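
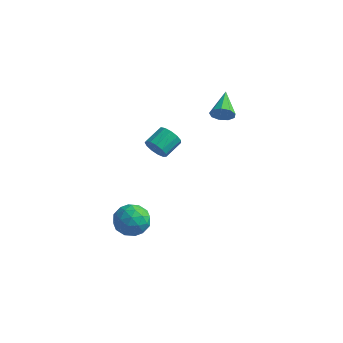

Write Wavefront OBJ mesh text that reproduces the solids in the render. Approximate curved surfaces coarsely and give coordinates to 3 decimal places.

v -0.136 -0.015 3.529
v 0.311 -0.046 4.041
v -0.744 1.435 4.151
v 0.496 0.185 3.682
v 0.385 0.323 3.252
v 0.03 0.303 2.951
v -0.402 0.134 2.922
v -0.71 -0.104 3.176
v -0.75 -0.3 3.596
v -0.502 -0.363 3.984
v -0.083 -0.263 4.16
v -1.739 -3.96 2.874
v -1.5 -4.268 3.455
v -1.261 -3.227 3.908
v -1.501 -2.92 3.326
v -1.191 -4.234 3.212
v -0.952 -3.193 3.665
v -1.056 -4.112 2.862
v -0.817 -3.071 3.315
v -1.138 -3.943 2.516
v -0.899 -2.902 2.968
v -1.411 -3.779 2.283
v -1.172 -2.738 2.736
v -1.788 -3.672 2.237
v -1.549 -2.632 2.69
v -2.15 -3.658 2.394
v -1.911 -2.617 2.847
v -2.381 -3.739 2.703
v -2.142 -2.698 3.156
v -2.409 -3.891 3.066
v -2.17 -2.85 3.519
v -2.224 -4.065 3.368
v -1.985 -3.024 3.821
v -1.885 -4.205 3.513
v -1.646 -3.164 3.966
v -2.652 -3.341 -4.065
v -2.304 -3.921 -3.261
v -4.256 -3.739 -3.659
v -3.908 -4.319 -2.855
v -3.815 -3.272 -2.826
v -2.824 -3.026 -3.077
v -3.736 -4.634 -3.843
v -2.745 -4.388 -4.094
v -2.974 -4.721 -3.124
v -3.023 -3.879 -2.495
v -3.537 -3.781 -4.425
v -3.586 -2.939 -3.796
v -2.338 -3.596 -3.699
v -4.222 -4.064 -3.221
v -4.168 -3.448 -3.204
v -3.964 -3.79 -2.731
v -2.643 -3.07 -3.591
v -2.439 -3.411 -3.118
v -3.327 -3.03 -2.862
v -4.121 -4.249 -3.802
v -3.917 -4.59 -3.329
v -2.596 -3.87 -4.189
v -2.392 -4.212 -3.716
v -3.233 -4.63 -4.058
v -2.526 -4.407 -3.145
v -3.469 -4.641 -2.907
v -3.368 -4.826 -3.488
v -2.785 -4.681 -3.635
v -2.555 -3.913 -2.776
v -3.498 -4.147 -2.537
v -3.444 -3.531 -2.52
v -2.861 -3.387 -2.667
v -2.949 -4.382 -2.695
v -3.062 -3.513 -4.383
v -4.005 -3.747 -4.144
v -3.699 -4.273 -4.253
v -3.116 -4.129 -4.4
v -3.091 -3.019 -4.013
v -4.034 -3.253 -3.775
v -3.775 -2.979 -3.285
v -3.192 -2.834 -3.432
v -3.611 -3.278 -4.225
f 2 1 4
f 2 4 3
f 4 1 5
f 4 5 3
f 5 1 6
f 5 6 3
f 6 1 7
f 6 7 3
f 7 1 8
f 7 8 3
f 8 1 9
f 8 9 3
f 9 1 10
f 9 10 3
f 10 1 11
f 10 11 3
f 11 1 2
f 11 2 3
f 13 12 16
f 13 16 14
f 14 16 17
f 14 17 15
f 16 12 18
f 16 18 17
f 17 18 19
f 17 19 15
f 18 12 20
f 18 20 19
f 19 20 21
f 19 21 15
f 20 12 22
f 20 22 21
f 21 22 23
f 21 23 15
f 22 12 24
f 22 24 23
f 23 24 25
f 23 25 15
f 24 12 26
f 24 26 25
f 25 26 27
f 25 27 15
f 26 12 28
f 26 28 27
f 27 28 29
f 27 29 15
f 28 12 30
f 28 30 29
f 29 30 31
f 29 31 15
f 30 12 32
f 30 32 31
f 31 32 33
f 31 33 15
f 32 12 34
f 32 34 33
f 33 34 35
f 33 35 15
f 34 12 13
f 34 13 35
f 35 13 14
f 35 14 15
f 36 73 52
f 73 47 76
f 52 76 41
f 73 76 52
f 36 52 48
f 52 41 53
f 48 53 37
f 52 53 48
f 36 48 57
f 48 37 58
f 57 58 43
f 48 58 57
f 36 57 69
f 57 43 72
f 69 72 46
f 57 72 69
f 36 69 73
f 69 46 77
f 73 77 47
f 69 77 73
f 37 53 64
f 53 41 67
f 64 67 45
f 53 67 64
f 41 76 54
f 76 47 75
f 54 75 40
f 76 75 54
f 47 77 74
f 77 46 70
f 74 70 38
f 77 70 74
f 46 72 71
f 72 43 59
f 71 59 42
f 72 59 71
f 43 58 63
f 58 37 60
f 63 60 44
f 58 60 63
f 39 65 51
f 65 45 66
f 51 66 40
f 65 66 51
f 39 51 49
f 51 40 50
f 49 50 38
f 51 50 49
f 39 49 56
f 49 38 55
f 56 55 42
f 49 55 56
f 39 56 61
f 56 42 62
f 61 62 44
f 56 62 61
f 39 61 65
f 61 44 68
f 65 68 45
f 61 68 65
f 40 66 54
f 66 45 67
f 54 67 41
f 66 67 54
f 38 50 74
f 50 40 75
f 74 75 47
f 50 75 74
f 42 55 71
f 55 38 70
f 71 70 46
f 55 70 71
f 44 62 63
f 62 42 59
f 63 59 43
f 62 59 63
f 45 68 64
f 68 44 60
f 64 60 37
f 68 60 64



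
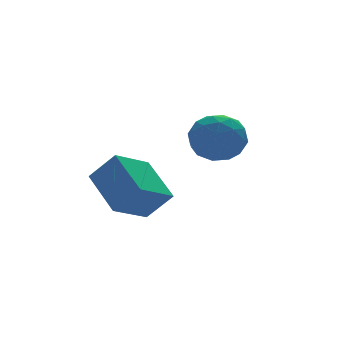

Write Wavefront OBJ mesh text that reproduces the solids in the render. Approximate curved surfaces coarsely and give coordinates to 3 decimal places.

v -1.909 -3.148 0.34
v -1.337 -3.61 1.172
v -1.976 -1.77 1.152
v -1.404 -2.233 1.983
v -0.736 -2.747 -0.243
v -0.164 -3.21 0.588
v -0.803 -1.37 0.568
v -0.231 -1.832 1.4
v 0.943 -2.102 2.44
v 1.633 -1.693 2.809
v 1.807 -2.667 1.451
v 2.497 -2.258 1.82
v 2.098 -2.921 2.246
v 1.564 -2.572 2.856
v 1.876 -1.788 1.404
v 1.342 -1.439 2.014
v 2.209 -1.498 2.168
v 2.347 -2.199 2.689
v 1.093 -2.161 1.571
v 1.231 -2.862 2.092
v 1.212 -1.848 2.711
v 2.228 -2.512 1.549
v 1.994 -2.902 1.799
v 2.399 -2.661 2.016
v 1.172 -2.365 2.739
v 1.577 -2.124 2.956
v 1.851 -2.846 2.625
v 1.863 -2.236 1.304
v 2.268 -1.995 1.521
v 1.041 -1.699 2.244
v 1.446 -1.458 2.461
v 1.589 -1.514 1.635
v 1.956 -1.493 2.551
v 2.464 -1.825 1.971
v 2.099 -1.549 1.725
v 1.785 -1.344 2.084
v 2.037 -1.904 2.857
v 2.545 -2.236 2.276
v 2.311 -2.626 2.526
v 1.997 -2.421 2.885
v 2.376 -1.79 2.481
v 0.895 -2.124 1.984
v 1.403 -2.456 1.403
v 1.443 -1.939 1.375
v 1.129 -1.734 1.734
v 0.976 -2.535 2.289
v 1.484 -2.867 1.709
v 1.655 -3.016 2.176
v 1.341 -2.811 2.535
v 1.064 -2.57 1.779
f 2 4 1
f 5 2 1
f 1 4 3
f 3 5 1
f 2 8 4
f 6 2 5
f 6 8 2
f 4 8 3
f 7 5 3
f 3 8 7
f 7 6 5
f 8 6 7
f 9 46 25
f 46 20 49
f 25 49 14
f 46 49 25
f 9 25 21
f 25 14 26
f 21 26 10
f 25 26 21
f 9 21 30
f 21 10 31
f 30 31 16
f 21 31 30
f 9 30 42
f 30 16 45
f 42 45 19
f 30 45 42
f 9 42 46
f 42 19 50
f 46 50 20
f 42 50 46
f 10 26 37
f 26 14 40
f 37 40 18
f 26 40 37
f 14 49 27
f 49 20 48
f 27 48 13
f 49 48 27
f 20 50 47
f 50 19 43
f 47 43 11
f 50 43 47
f 19 45 44
f 45 16 32
f 44 32 15
f 45 32 44
f 16 31 36
f 31 10 33
f 36 33 17
f 31 33 36
f 12 38 24
f 38 18 39
f 24 39 13
f 38 39 24
f 12 24 22
f 24 13 23
f 22 23 11
f 24 23 22
f 12 22 29
f 22 11 28
f 29 28 15
f 22 28 29
f 12 29 34
f 29 15 35
f 34 35 17
f 29 35 34
f 12 34 38
f 34 17 41
f 38 41 18
f 34 41 38
f 13 39 27
f 39 18 40
f 27 40 14
f 39 40 27
f 11 23 47
f 23 13 48
f 47 48 20
f 23 48 47
f 15 28 44
f 28 11 43
f 44 43 19
f 28 43 44
f 17 35 36
f 35 15 32
f 36 32 16
f 35 32 36
f 18 41 37
f 41 17 33
f 37 33 10
f 41 33 37



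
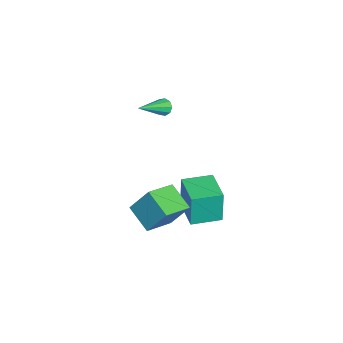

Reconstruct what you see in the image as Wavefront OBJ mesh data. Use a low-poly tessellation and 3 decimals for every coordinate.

v -0.625 1.408 2.627
v -0.45 1.193 2.175
v 0.665 0.092 3.753
v -0.242 1.475 2.266
v -0.213 1.726 2.527
v -0.377 1.828 2.833
v -0.657 1.734 3.043
v -0.922 1.487 3.058
v -1.048 1.203 2.871
v -0.976 1.015 2.57
v -0.74 1.011 2.295
v 2.242 -0.455 -2.836
v 2.486 0.502 -1.343
v 1.063 0.791 -3.443
v 1.306 1.748 -1.95
v 3.494 0.372 -3.57
v 3.737 1.329 -2.077
v 2.314 1.618 -4.177
v 2.558 2.575 -2.684
v 0.319 2.212 -4.604
v 0.195 2.261 -2.639
v -0.046 3.861 -4.669
v -0.17 3.91 -2.703
v 2.19 2.63 -4.497
v 2.066 2.679 -2.531
v 1.825 4.279 -4.561
v 1.701 4.328 -2.596
f 2 1 4
f 2 4 3
f 4 1 5
f 4 5 3
f 5 1 6
f 5 6 3
f 6 1 7
f 6 7 3
f 7 1 8
f 7 8 3
f 8 1 9
f 8 9 3
f 9 1 10
f 9 10 3
f 10 1 11
f 10 11 3
f 11 1 2
f 11 2 3
f 13 15 12
f 16 13 12
f 12 15 14
f 14 16 12
f 13 19 15
f 17 13 16
f 17 19 13
f 15 19 14
f 18 16 14
f 14 19 18
f 18 17 16
f 19 17 18
f 21 23 20
f 24 21 20
f 20 23 22
f 22 24 20
f 21 27 23
f 25 21 24
f 25 27 21
f 23 27 22
f 26 24 22
f 22 27 26
f 26 25 24
f 27 25 26



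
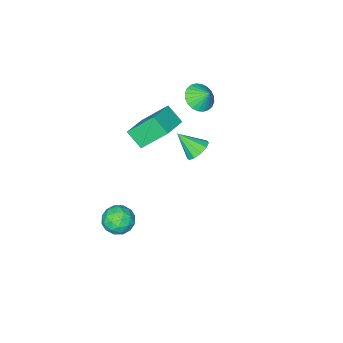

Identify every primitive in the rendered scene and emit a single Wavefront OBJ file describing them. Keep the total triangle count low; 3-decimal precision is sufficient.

v 0.107 1.593 3.41
v 0.79 1.718 3.155
v 0.653 0.647 4.41
v 0.706 2.02 3.488
v 0.393 2.16 3.79
v -0.03 2.082 3.948
v -0.4 1.818 3.9
v -0.576 1.468 3.665
v -0.492 1.165 3.333
v -0.179 1.026 3.03
v 0.243 1.103 2.873
v 0.614 1.367 2.92
v -2.928 -1.826 3.306
v -2.098 -1.988 3.584
v -3.052 -1.174 4.054
v -2.046 -1.725 3.363
v -2.128 -1.477 3.133
v -2.332 -1.283 2.93
v -2.627 -1.171 2.784
v -2.967 -1.16 2.718
v -3.302 -1.249 2.741
v -3.58 -1.427 2.85
v -3.759 -1.665 3.029
v -3.811 -1.928 3.25
v -3.729 -2.175 3.479
v -3.525 -2.369 3.682
v -3.23 -2.481 3.828
v -2.89 -2.493 3.894
v -2.555 -2.403 3.871
v -2.277 -2.226 3.762
v 0.356 -2.529 2.905
v -0.579 -1.535 4.298
v 0.198 -1.613 2.146
v -0.737 -0.62 3.539
v 1.857 -1.84 3.421
v 0.922 -0.847 4.814
v 1.699 -0.925 2.662
v 0.764 0.069 4.055
v 2.608 -0.441 -2.778
v 3.517 -0.556 -2.585
v 2.503 -1.904 -3.155
v 3.412 -2.019 -2.962
v 2.803 -1.854 -2.27
v 2.868 -0.95 -2.037
v 3.152 -1.51 -3.703
v 3.217 -0.606 -3.47
v 3.853 -1.217 -3.156
v 3.637 -1.429 -2.271
v 2.383 -1.031 -3.469
v 2.167 -1.243 -2.584
v 3.072 -0.37 -2.649
v 2.948 -2.09 -3.091
v 2.591 -1.993 -2.685
v 3.125 -2.06 -2.571
v 2.691 -0.602 -2.327
v 3.225 -0.669 -2.213
v 2.805 -1.432 -2.028
v 2.795 -1.791 -3.527
v 3.329 -1.858 -3.413
v 2.895 -0.4 -3.169
v 3.429 -0.467 -3.055
v 3.215 -1.028 -3.712
v 3.803 -0.826 -2.871
v 3.741 -1.686 -3.092
v 3.589 -1.387 -3.528
v 3.627 -0.856 -3.391
v 3.677 -0.951 -2.35
v 3.615 -1.811 -2.572
v 3.257 -1.714 -2.165
v 3.295 -1.183 -2.028
v 3.874 -1.339 -2.686
v 2.405 -0.649 -3.168
v 2.343 -1.509 -3.39
v 2.725 -1.277 -3.712
v 2.763 -0.746 -3.575
v 2.279 -0.774 -2.648
v 2.217 -1.634 -2.869
v 2.393 -1.604 -2.349
v 2.431 -1.073 -2.212
v 2.146 -1.121 -3.054
f 2 1 4
f 2 4 3
f 4 1 5
f 4 5 3
f 5 1 6
f 5 6 3
f 6 1 7
f 6 7 3
f 7 1 8
f 7 8 3
f 8 1 9
f 8 9 3
f 9 1 10
f 9 10 3
f 10 1 11
f 10 11 3
f 11 1 12
f 11 12 3
f 12 1 2
f 12 2 3
f 14 13 16
f 14 16 15
f 16 13 17
f 16 17 15
f 17 13 18
f 17 18 15
f 18 13 19
f 18 19 15
f 19 13 20
f 19 20 15
f 20 13 21
f 20 21 15
f 21 13 22
f 21 22 15
f 22 13 23
f 22 23 15
f 23 13 24
f 23 24 15
f 24 13 25
f 24 25 15
f 25 13 26
f 25 26 15
f 26 13 27
f 26 27 15
f 27 13 28
f 27 28 15
f 28 13 29
f 28 29 15
f 29 13 30
f 29 30 15
f 30 13 14
f 30 14 15
f 32 34 31
f 35 32 31
f 31 34 33
f 33 35 31
f 32 38 34
f 36 32 35
f 36 38 32
f 34 38 33
f 37 35 33
f 33 38 37
f 37 36 35
f 38 36 37
f 39 76 55
f 76 50 79
f 55 79 44
f 76 79 55
f 39 55 51
f 55 44 56
f 51 56 40
f 55 56 51
f 39 51 60
f 51 40 61
f 60 61 46
f 51 61 60
f 39 60 72
f 60 46 75
f 72 75 49
f 60 75 72
f 39 72 76
f 72 49 80
f 76 80 50
f 72 80 76
f 40 56 67
f 56 44 70
f 67 70 48
f 56 70 67
f 44 79 57
f 79 50 78
f 57 78 43
f 79 78 57
f 50 80 77
f 80 49 73
f 77 73 41
f 80 73 77
f 49 75 74
f 75 46 62
f 74 62 45
f 75 62 74
f 46 61 66
f 61 40 63
f 66 63 47
f 61 63 66
f 42 68 54
f 68 48 69
f 54 69 43
f 68 69 54
f 42 54 52
f 54 43 53
f 52 53 41
f 54 53 52
f 42 52 59
f 52 41 58
f 59 58 45
f 52 58 59
f 42 59 64
f 59 45 65
f 64 65 47
f 59 65 64
f 42 64 68
f 64 47 71
f 68 71 48
f 64 71 68
f 43 69 57
f 69 48 70
f 57 70 44
f 69 70 57
f 41 53 77
f 53 43 78
f 77 78 50
f 53 78 77
f 45 58 74
f 58 41 73
f 74 73 49
f 58 73 74
f 47 65 66
f 65 45 62
f 66 62 46
f 65 62 66
f 48 71 67
f 71 47 63
f 67 63 40
f 71 63 67



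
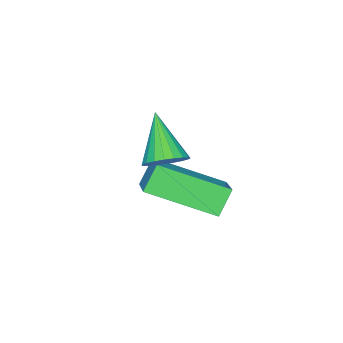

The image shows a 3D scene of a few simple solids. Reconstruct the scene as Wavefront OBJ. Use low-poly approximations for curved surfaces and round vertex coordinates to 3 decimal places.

v -0.392 4.008 1.34
v 0.157 3.817 1.556
v -1.108 3.152 2.4
v 0.114 4.028 1.698
v -0.016 4.236 1.778
v -0.211 4.404 1.782
v -0.437 4.504 1.71
v -0.656 4.518 1.573
v -0.829 4.445 1.397
v -0.926 4.295 1.211
v -0.931 4.096 1.047
v -0.842 3.882 0.933
v -0.676 3.69 0.89
v -0.461 3.553 0.925
v -0.233 3.494 1.032
v -0.033 3.525 1.191
v 0.105 3.639 1.377
v -1.993 2.399 -0.358
v -1.228 3.107 0.214
v -2.954 4.101 -1.179
v -2.188 4.809 -0.606
v -1.432 2.371 -1.074
v -0.666 3.079 -0.501
v -2.392 4.073 -1.894
v -1.627 4.781 -1.322
f 2 1 4
f 2 4 3
f 4 1 5
f 4 5 3
f 5 1 6
f 5 6 3
f 6 1 7
f 6 7 3
f 7 1 8
f 7 8 3
f 8 1 9
f 8 9 3
f 9 1 10
f 9 10 3
f 10 1 11
f 10 11 3
f 11 1 12
f 11 12 3
f 12 1 13
f 12 13 3
f 13 1 14
f 13 14 3
f 14 1 15
f 14 15 3
f 15 1 16
f 15 16 3
f 16 1 17
f 16 17 3
f 17 1 2
f 17 2 3
f 19 21 18
f 22 19 18
f 18 21 20
f 20 22 18
f 19 25 21
f 23 19 22
f 23 25 19
f 21 25 20
f 24 22 20
f 20 25 24
f 24 23 22
f 25 23 24



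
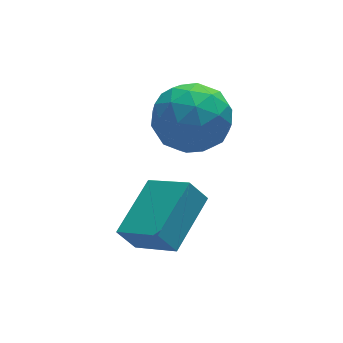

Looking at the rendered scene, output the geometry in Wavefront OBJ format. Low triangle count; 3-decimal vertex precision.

v -0.907 0.785 -1.871
v 0.148 1.331 -1.886
v -0.188 -0.571 -0.714
v 0.867 -0.025 -0.729
v -0.055 0.479 -0.175
v -0.5 1.317 -0.89
v 0.46 -0.557 -1.71
v 0.015 0.281 -2.425
v 0.992 0.502 -1.787
v 0.674 1.143 -0.838
v -0.714 -0.383 -1.762
v -1.032 0.258 -0.813
v -0.443 1.177 -1.98
v 0.403 -0.417 -0.62
v -0.139 -0.121 -0.294
v 0.481 0.2 -0.303
v -0.823 1.169 -1.395
v -0.203 1.49 -1.404
v -0.323 0.989 -0.398
v 0.163 -0.73 -1.196
v 0.783 -0.409 -1.205
v -0.521 0.56 -2.297
v 0.099 0.881 -2.306
v 0.283 -0.229 -2.202
v 0.674 1.011 -1.931
v 1.097 0.214 -1.251
v 0.857 -0.099 -1.827
v 0.596 0.393 -2.247
v 0.487 1.387 -1.373
v 0.91 0.59 -0.693
v 0.368 0.887 -0.367
v 0.106 1.379 -0.788
v 0.983 0.9 -1.315
v -0.95 0.17 -1.907
v -0.527 -0.627 -1.227
v -0.146 -0.619 -1.812
v -0.408 -0.127 -2.233
v -1.137 0.546 -1.349
v -0.714 -0.251 -0.669
v -0.636 0.367 -0.353
v -0.897 0.859 -0.773
v -1.023 -0.14 -1.285
v -2.381 -2.732 -2.458
v -0.974 -1.578 -1.912
v -3.047 -1.554 -3.232
v -1.64 -0.399 -2.686
v -1.94 -2.941 -3.154
v -0.533 -1.786 -2.608
v -2.606 -1.762 -3.928
v -1.199 -0.608 -3.382
f 1 38 17
f 38 12 41
f 17 41 6
f 38 41 17
f 1 17 13
f 17 6 18
f 13 18 2
f 17 18 13
f 1 13 22
f 13 2 23
f 22 23 8
f 13 23 22
f 1 22 34
f 22 8 37
f 34 37 11
f 22 37 34
f 1 34 38
f 34 11 42
f 38 42 12
f 34 42 38
f 2 18 29
f 18 6 32
f 29 32 10
f 18 32 29
f 6 41 19
f 41 12 40
f 19 40 5
f 41 40 19
f 12 42 39
f 42 11 35
f 39 35 3
f 42 35 39
f 11 37 36
f 37 8 24
f 36 24 7
f 37 24 36
f 8 23 28
f 23 2 25
f 28 25 9
f 23 25 28
f 4 30 16
f 30 10 31
f 16 31 5
f 30 31 16
f 4 16 14
f 16 5 15
f 14 15 3
f 16 15 14
f 4 14 21
f 14 3 20
f 21 20 7
f 14 20 21
f 4 21 26
f 21 7 27
f 26 27 9
f 21 27 26
f 4 26 30
f 26 9 33
f 30 33 10
f 26 33 30
f 5 31 19
f 31 10 32
f 19 32 6
f 31 32 19
f 3 15 39
f 15 5 40
f 39 40 12
f 15 40 39
f 7 20 36
f 20 3 35
f 36 35 11
f 20 35 36
f 9 27 28
f 27 7 24
f 28 24 8
f 27 24 28
f 10 33 29
f 33 9 25
f 29 25 2
f 33 25 29
f 44 46 43
f 47 44 43
f 43 46 45
f 45 47 43
f 44 50 46
f 48 44 47
f 48 50 44
f 46 50 45
f 49 47 45
f 45 50 49
f 49 48 47
f 50 48 49



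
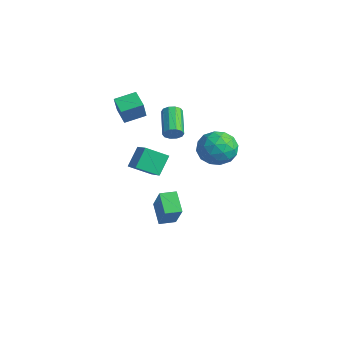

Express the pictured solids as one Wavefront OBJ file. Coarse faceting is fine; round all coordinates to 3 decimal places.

v -3.651 -2.748 2.657
v -4.678 -2.6 3.153
v -3.298 -1.494 3.012
v -4.325 -1.346 3.508
v -3.075 -3.294 4.012
v -4.102 -3.146 4.508
v -2.722 -2.04 4.367
v -3.749 -1.892 4.863
v -1.293 -3.988 0.724
v -1.684 -3.099 1.801
v -0.646 -2.855 0.024
v -1.037 -1.967 1.101
v 0.037 -4.293 1.459
v -0.354 -3.405 2.536
v 0.684 -3.161 0.759
v 0.293 -2.272 1.836
v 2.796 0.077 2.87
v 3.922 -0.277 3.178
v 2.058 -1.563 3.682
v 3.184 -1.917 3.99
v 2.673 -0.959 4.545
v 3.129 0.055 4.043
v 2.851 -1.895 2.817
v 3.307 -0.881 2.315
v 3.956 -1.496 3.145
v 3.846 -0.918 4.213
v 2.134 -0.922 2.647
v 2.024 -0.344 3.715
v 3.424 0.044 2.953
v 2.556 -1.884 3.907
v 2.256 -1.321 4.234
v 2.918 -1.529 4.414
v 2.958 0.239 3.462
v 3.62 0.031 3.642
v 2.885 -0.37 4.446
v 2.36 -1.871 3.218
v 3.022 -2.079 3.398
v 3.062 -0.311 2.446
v 3.724 -0.519 2.626
v 3.095 -1.47 2.414
v 4.105 -0.881 3.114
v 3.672 -1.845 3.591
v 3.476 -1.831 2.902
v 3.744 -1.235 2.607
v 4.041 -0.541 3.742
v 3.607 -1.505 4.219
v 3.307 -0.942 4.546
v 3.575 -0.346 4.251
v 4.061 -1.257 3.723
v 2.373 -0.335 2.641
v 1.939 -1.299 3.118
v 2.405 -1.494 2.609
v 2.673 -0.898 2.314
v 2.308 0.005 3.269
v 1.875 -0.959 3.746
v 2.236 -0.605 4.253
v 2.504 -0.009 3.958
v 1.919 -0.583 3.137
v -3.178 0.237 0.951
v -2.862 0.253 1.496
v -4.387 1.158 2.354
v -4.702 1.143 1.809
v -2.779 0.579 1.299
v -4.304 1.484 2.158
v -2.848 0.774 0.97
v -4.373 1.679 1.828
v -3.043 0.765 0.633
v -4.568 1.67 1.492
v -3.29 0.554 0.418
v -4.815 1.459 1.276
v -3.493 0.222 0.406
v -5.018 1.127 1.264
v -3.576 -0.104 0.602
v -5.101 0.801 1.461
v -3.507 -0.299 0.932
v -5.032 0.606 1.79
v -3.312 -0.29 1.268
v -4.837 0.615 2.127
v -3.065 -0.079 1.484
v -4.59 0.826 2.342
v -2.039 -1.861 -3.65
v -0.866 -2.187 -1.951
v -1.742 -0.896 -3.67
v -0.57 -1.222 -1.971
v -0.87 -2.238 -4.529
v 0.302 -2.564 -2.83
v -0.574 -1.273 -4.549
v 0.599 -1.599 -2.85
f 2 4 1
f 5 2 1
f 1 4 3
f 3 5 1
f 2 8 4
f 6 2 5
f 6 8 2
f 4 8 3
f 7 5 3
f 3 8 7
f 7 6 5
f 8 6 7
f 10 12 9
f 13 10 9
f 9 12 11
f 11 13 9
f 10 16 12
f 14 10 13
f 14 16 10
f 12 16 11
f 15 13 11
f 11 16 15
f 15 14 13
f 16 14 15
f 17 54 33
f 54 28 57
f 33 57 22
f 54 57 33
f 17 33 29
f 33 22 34
f 29 34 18
f 33 34 29
f 17 29 38
f 29 18 39
f 38 39 24
f 29 39 38
f 17 38 50
f 38 24 53
f 50 53 27
f 38 53 50
f 17 50 54
f 50 27 58
f 54 58 28
f 50 58 54
f 18 34 45
f 34 22 48
f 45 48 26
f 34 48 45
f 22 57 35
f 57 28 56
f 35 56 21
f 57 56 35
f 28 58 55
f 58 27 51
f 55 51 19
f 58 51 55
f 27 53 52
f 53 24 40
f 52 40 23
f 53 40 52
f 24 39 44
f 39 18 41
f 44 41 25
f 39 41 44
f 20 46 32
f 46 26 47
f 32 47 21
f 46 47 32
f 20 32 30
f 32 21 31
f 30 31 19
f 32 31 30
f 20 30 37
f 30 19 36
f 37 36 23
f 30 36 37
f 20 37 42
f 37 23 43
f 42 43 25
f 37 43 42
f 20 42 46
f 42 25 49
f 46 49 26
f 42 49 46
f 21 47 35
f 47 26 48
f 35 48 22
f 47 48 35
f 19 31 55
f 31 21 56
f 55 56 28
f 31 56 55
f 23 36 52
f 36 19 51
f 52 51 27
f 36 51 52
f 25 43 44
f 43 23 40
f 44 40 24
f 43 40 44
f 26 49 45
f 49 25 41
f 45 41 18
f 49 41 45
f 60 59 63
f 60 63 61
f 61 63 64
f 61 64 62
f 63 59 65
f 63 65 64
f 64 65 66
f 64 66 62
f 65 59 67
f 65 67 66
f 66 67 68
f 66 68 62
f 67 59 69
f 67 69 68
f 68 69 70
f 68 70 62
f 69 59 71
f 69 71 70
f 70 71 72
f 70 72 62
f 71 59 73
f 71 73 72
f 72 73 74
f 72 74 62
f 73 59 75
f 73 75 74
f 74 75 76
f 74 76 62
f 75 59 77
f 75 77 76
f 76 77 78
f 76 78 62
f 77 59 79
f 77 79 78
f 78 79 80
f 78 80 62
f 79 59 60
f 79 60 80
f 80 60 61
f 80 61 62
f 82 84 81
f 85 82 81
f 81 84 83
f 83 85 81
f 82 88 84
f 86 82 85
f 86 88 82
f 84 88 83
f 87 85 83
f 83 88 87
f 87 86 85
f 88 86 87



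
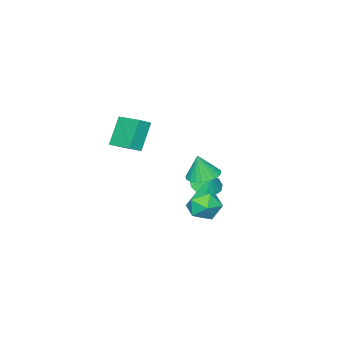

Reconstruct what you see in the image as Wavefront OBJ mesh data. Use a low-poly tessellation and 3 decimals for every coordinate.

v 1.645 -1.375 4.286
v 2.405 -1.535 4.7
v 1.844 0.529 4.656
v 2.604 0.369 5.07
v 2.696 -1.129 2.45
v 3.456 -1.289 2.864
v 2.895 0.775 2.82
v 3.655 0.615 3.234
v -3.077 1.667 -3.558
v -1.865 1.518 -3.408
v -3.255 -0.258 -4.032
v -2.043 -0.407 -3.882
v -2.761 -0.187 -2.907
v -2.651 1.003 -2.615
v -2.469 0.257 -4.825
v -2.359 1.447 -4.533
v -1.489 0.647 -4.192
v -1.67 0.372 -3.006
v -3.45 0.888 -4.434
v -3.631 0.613 -3.248
v -2.227 0.849 -0.894
v -1.188 1.127 -1.074
v -1.893 0.671 0.754
v -1.364 1.507 -0.997
v -1.671 1.786 -0.905
v -2.063 1.923 -0.811
v -2.479 1.896 -0.73
v -2.857 1.71 -0.673
v -3.139 1.393 -0.65
v -3.283 0.992 -0.665
v -3.265 0.57 -0.714
v -3.089 0.19 -0.79
v -2.782 -0.089 -0.882
v -2.391 -0.226 -0.976
v -1.974 -0.199 -1.057
v -1.596 -0.013 -1.114
v -1.314 0.305 -1.137
v -1.171 0.705 -1.123
v -3.752 -0.335 -2.671
v -2.768 -0.18 -2.967
v -3.568 0.255 -1.749
v -3.079 0.264 -3.189
v -3.604 0.518 -3.247
v -4.176 0.501 -3.122
v -4.613 0.219 -2.853
v -4.778 -0.239 -2.527
v -4.617 -0.728 -2.246
v -4.181 -1.092 -2.1
v -3.609 -1.215 -2.136
v -3.083 -1.059 -2.341
v -2.769 -0.674 -2.651
f 2 4 1
f 5 2 1
f 1 4 3
f 3 5 1
f 2 8 4
f 6 2 5
f 6 8 2
f 4 8 3
f 7 5 3
f 3 8 7
f 7 6 5
f 8 6 7
f 9 20 14
f 9 14 10
f 9 10 16
f 9 16 19
f 9 19 20
f 10 14 18
f 14 20 13
f 20 19 11
f 19 16 15
f 16 10 17
f 12 18 13
f 12 13 11
f 12 11 15
f 12 15 17
f 12 17 18
f 13 18 14
f 11 13 20
f 15 11 19
f 17 15 16
f 18 17 10
f 22 21 24
f 22 24 23
f 24 21 25
f 24 25 23
f 25 21 26
f 25 26 23
f 26 21 27
f 26 27 23
f 27 21 28
f 27 28 23
f 28 21 29
f 28 29 23
f 29 21 30
f 29 30 23
f 30 21 31
f 30 31 23
f 31 21 32
f 31 32 23
f 32 21 33
f 32 33 23
f 33 21 34
f 33 34 23
f 34 21 35
f 34 35 23
f 35 21 36
f 35 36 23
f 36 21 37
f 36 37 23
f 37 21 38
f 37 38 23
f 38 21 22
f 38 22 23
f 40 39 42
f 40 42 41
f 42 39 43
f 42 43 41
f 43 39 44
f 43 44 41
f 44 39 45
f 44 45 41
f 45 39 46
f 45 46 41
f 46 39 47
f 46 47 41
f 47 39 48
f 47 48 41
f 48 39 49
f 48 49 41
f 49 39 50
f 49 50 41
f 50 39 51
f 50 51 41
f 51 39 40
f 51 40 41



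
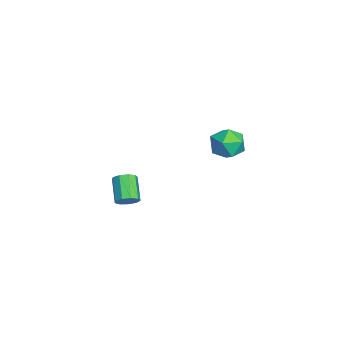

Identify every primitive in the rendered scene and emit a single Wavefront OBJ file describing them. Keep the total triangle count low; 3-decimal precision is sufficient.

v 0.344 2.009 2.785
v 0.657 2.484 3.67
v 1.623 0.896 2.93
v 1.936 1.371 3.815
v 1.034 0.83 3.799
v 0.244 1.517 3.709
v 2.036 1.863 2.891
v 1.246 2.55 2.801
v 1.702 2.393 3.735
v 1.083 1.755 4.296
v 1.197 1.625 2.304
v 0.578 0.987 2.865
v -3.307 -3.254 -3.886
v -2.885 -3.546 -3.409
v -4.152 -3.658 -2.358
v -4.573 -3.366 -2.834
v -2.885 -3.07 -3.358
v -4.151 -3.181 -2.307
v -3.082 -2.68 -3.554
v -4.348 -2.791 -2.503
v -3.384 -2.559 -3.905
v -4.651 -2.67 -2.854
v -3.65 -2.763 -4.247
v -4.917 -2.874 -3.196
v -3.755 -3.197 -4.42
v -5.022 -3.308 -3.368
v -3.651 -3.658 -4.343
v -4.917 -3.769 -3.291
v -3.385 -3.93 -4.052
v -4.652 -4.041 -3
v -3.083 -3.886 -3.683
v -4.35 -3.997 -2.631
f 1 12 6
f 1 6 2
f 1 2 8
f 1 8 11
f 1 11 12
f 2 6 10
f 6 12 5
f 12 11 3
f 11 8 7
f 8 2 9
f 4 10 5
f 4 5 3
f 4 3 7
f 4 7 9
f 4 9 10
f 5 10 6
f 3 5 12
f 7 3 11
f 9 7 8
f 10 9 2
f 14 13 17
f 14 17 15
f 15 17 18
f 15 18 16
f 17 13 19
f 17 19 18
f 18 19 20
f 18 20 16
f 19 13 21
f 19 21 20
f 20 21 22
f 20 22 16
f 21 13 23
f 21 23 22
f 22 23 24
f 22 24 16
f 23 13 25
f 23 25 24
f 24 25 26
f 24 26 16
f 25 13 27
f 25 27 26
f 26 27 28
f 26 28 16
f 27 13 29
f 27 29 28
f 28 29 30
f 28 30 16
f 29 13 31
f 29 31 30
f 30 31 32
f 30 32 16
f 31 13 14
f 31 14 32
f 32 14 15
f 32 15 16



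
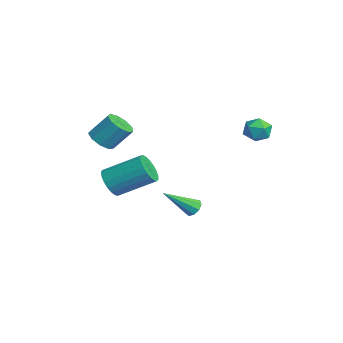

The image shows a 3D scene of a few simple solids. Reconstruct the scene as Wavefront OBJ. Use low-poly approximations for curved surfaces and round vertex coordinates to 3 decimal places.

v -3.95 -3.545 1.417
v -3.214 -3.771 1.44
v -2.974 -2.881 2.545
v -3.71 -2.655 2.523
v -3.266 -3.358 1.118
v -3.026 -2.467 2.223
v -3.638 -3.032 0.936
v -3.398 -2.141 2.041
v -4.156 -2.947 0.979
v -3.916 -2.056 2.085
v -4.577 -3.141 1.228
v -4.337 -2.25 2.333
v -4.705 -3.525 1.565
v -4.465 -2.634 2.67
v -4.48 -3.918 1.833
v -4.24 -3.028 2.938
v -4.007 -4.137 1.907
v -3.767 -3.246 3.012
v -3.507 -4.079 1.751
v -3.267 -3.188 2.857
v 0.45 2.828 3.811
v 1.11 3.151 3.786
v 0.91 1.849 3.314
v 1.57 2.172 3.289
v 1.278 1.982 3.937
v 0.994 2.588 4.244
v 1.026 2.412 2.856
v 0.742 3.018 3.163
v 1.466 2.894 3.195
v 1.623 2.629 3.863
v 0.397 2.371 3.237
v 0.554 2.106 3.905
v -2.731 0.604 -3.056
v -2.232 0.497 -3.235
v -2.609 -0.924 -1.804
v -2.217 0.732 -2.95
v -2.442 0.907 -2.715
v -2.802 0.94 -2.64
v -3.129 0.816 -2.759
v -3.269 0.593 -3.018
v -3.158 0.375 -3.295
v -2.846 0.264 -3.46
v -2.481 0.313 -3.436
v -0.836 -3.825 0.119
v -0.238 -4.25 0.486
v 0.335 -2.579 1.487
v -0.264 -2.155 1.121
v -0.082 -4.135 0.205
v 0.491 -2.464 1.206
v -0.056 -3.967 -0.09
v 0.516 -2.296 0.911
v -0.166 -3.774 -0.35
v 0.407 -2.103 0.652
v -0.391 -3.59 -0.528
v 0.182 -1.92 0.473
v -0.693 -3.447 -0.594
v -0.121 -1.776 0.407
v -1.02 -3.369 -0.537
v -0.448 -1.699 0.464
v -1.315 -3.37 -0.366
v -0.743 -1.7 0.635
v -1.528 -3.45 -0.112
v -0.955 -1.779 0.89
v -1.621 -3.595 0.183
v -1.048 -1.924 1.184
v -1.578 -3.779 0.466
v -1.005 -2.109 1.468
v -1.407 -3.972 0.69
v -0.834 -2.301 1.691
v -1.137 -4.139 0.815
v -0.565 -2.468 1.816
v -0.815 -4.252 0.819
v -0.243 -2.581 1.821
v -0.497 -4.291 0.703
v 0.075 -2.621 1.704
f 2 1 5
f 2 5 3
f 3 5 6
f 3 6 4
f 5 1 7
f 5 7 6
f 6 7 8
f 6 8 4
f 7 1 9
f 7 9 8
f 8 9 10
f 8 10 4
f 9 1 11
f 9 11 10
f 10 11 12
f 10 12 4
f 11 1 13
f 11 13 12
f 12 13 14
f 12 14 4
f 13 1 15
f 13 15 14
f 14 15 16
f 14 16 4
f 15 1 17
f 15 17 16
f 16 17 18
f 16 18 4
f 17 1 19
f 17 19 18
f 18 19 20
f 18 20 4
f 19 1 2
f 19 2 20
f 20 2 3
f 20 3 4
f 21 32 26
f 21 26 22
f 21 22 28
f 21 28 31
f 21 31 32
f 22 26 30
f 26 32 25
f 32 31 23
f 31 28 27
f 28 22 29
f 24 30 25
f 24 25 23
f 24 23 27
f 24 27 29
f 24 29 30
f 25 30 26
f 23 25 32
f 27 23 31
f 29 27 28
f 30 29 22
f 34 33 36
f 34 36 35
f 36 33 37
f 36 37 35
f 37 33 38
f 37 38 35
f 38 33 39
f 38 39 35
f 39 33 40
f 39 40 35
f 40 33 41
f 40 41 35
f 41 33 42
f 41 42 35
f 42 33 43
f 42 43 35
f 43 33 34
f 43 34 35
f 45 44 48
f 45 48 46
f 46 48 49
f 46 49 47
f 48 44 50
f 48 50 49
f 49 50 51
f 49 51 47
f 50 44 52
f 50 52 51
f 51 52 53
f 51 53 47
f 52 44 54
f 52 54 53
f 53 54 55
f 53 55 47
f 54 44 56
f 54 56 55
f 55 56 57
f 55 57 47
f 56 44 58
f 56 58 57
f 57 58 59
f 57 59 47
f 58 44 60
f 58 60 59
f 59 60 61
f 59 61 47
f 60 44 62
f 60 62 61
f 61 62 63
f 61 63 47
f 62 44 64
f 62 64 63
f 63 64 65
f 63 65 47
f 64 44 66
f 64 66 65
f 65 66 67
f 65 67 47
f 66 44 68
f 66 68 67
f 67 68 69
f 67 69 47
f 68 44 70
f 68 70 69
f 69 70 71
f 69 71 47
f 70 44 72
f 70 72 71
f 71 72 73
f 71 73 47
f 72 44 74
f 72 74 73
f 73 74 75
f 73 75 47
f 74 44 45
f 74 45 75
f 75 45 46
f 75 46 47



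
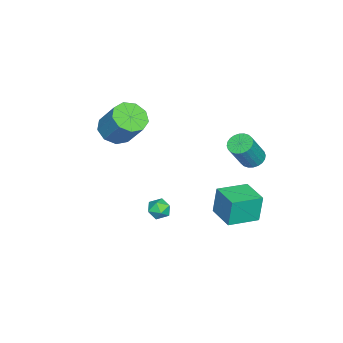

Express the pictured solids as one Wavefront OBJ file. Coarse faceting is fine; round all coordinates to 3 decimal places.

v -0.289 -2.834 3.021
v 0.366 -3.521 3.263
v 0.865 -2.533 4.72
v 0.209 -1.846 4.479
v 0.649 -3.067 2.858
v 1.147 -2.079 4.316
v 0.492 -2.504 2.53
v 0.991 -1.516 3.988
v -0.03 -2.095 2.432
v 0.468 -1.107 3.89
v -0.673 -2.032 2.609
v -0.175 -1.044 4.067
v -1.137 -2.344 2.979
v -0.639 -1.356 4.437
v -1.204 -2.885 3.369
v -0.706 -1.898 4.827
v -0.843 -3.403 3.596
v -0.344 -2.415 5.054
v -0.223 -3.654 3.554
v 0.276 -2.666 5.012
v -3.076 3.39 0.469
v -2.483 3.352 0.117
v -1.571 2.952 1.7
v -2.164 2.99 2.051
v -2.487 3.612 0.186
v -1.575 3.213 1.768
v -2.581 3.839 0.297
v -1.669 3.439 1.879
v -2.75 3.997 0.434
v -1.838 3.598 2.017
v -2.969 4.063 0.577
v -2.057 3.663 2.159
v -3.204 4.026 0.703
v -2.292 3.627 2.286
v -3.419 3.892 0.793
v -2.507 3.493 2.376
v -3.583 3.682 0.834
v -2.67 3.283 2.417
v -3.669 3.428 0.82
v -2.757 3.028 2.403
v -3.665 3.167 0.752
v -2.753 2.768 2.334
v -3.571 2.941 0.641
v -2.659 2.541 2.223
v -3.402 2.782 0.503
v -2.49 2.383 2.086
v -3.183 2.717 0.361
v -2.271 2.317 1.943
v -2.948 2.753 0.234
v -2.036 2.354 1.817
v -2.733 2.887 0.144
v -1.821 2.488 1.727
v -2.57 3.097 0.103
v -1.657 2.698 1.686
v -0.886 2.038 -2.356
v -1.049 2.172 -0.77
v -2.134 3.243 -2.586
v -2.297 3.378 -1
v 0.217 3.182 -2.34
v 0.054 3.317 -0.754
v -1.031 4.388 -2.57
v -1.194 4.522 -0.984
v 2.76 1.048 0.407
v 3.212 1.186 0.856
v 3.288 0.174 0.144
v 3.74 0.312 0.593
v 3.14 0.137 0.778
v 2.813 0.677 0.94
v 3.687 0.683 0.06
v 3.36 1.223 0.222
v 3.785 0.96 0.641
v 3.447 0.623 1.085
v 3.053 0.737 -0.085
v 2.715 0.4 0.359
f 2 1 5
f 2 5 3
f 3 5 6
f 3 6 4
f 5 1 7
f 5 7 6
f 6 7 8
f 6 8 4
f 7 1 9
f 7 9 8
f 8 9 10
f 8 10 4
f 9 1 11
f 9 11 10
f 10 11 12
f 10 12 4
f 11 1 13
f 11 13 12
f 12 13 14
f 12 14 4
f 13 1 15
f 13 15 14
f 14 15 16
f 14 16 4
f 15 1 17
f 15 17 16
f 16 17 18
f 16 18 4
f 17 1 19
f 17 19 18
f 18 19 20
f 18 20 4
f 19 1 2
f 19 2 20
f 20 2 3
f 20 3 4
f 22 21 25
f 22 25 23
f 23 25 26
f 23 26 24
f 25 21 27
f 25 27 26
f 26 27 28
f 26 28 24
f 27 21 29
f 27 29 28
f 28 29 30
f 28 30 24
f 29 21 31
f 29 31 30
f 30 31 32
f 30 32 24
f 31 21 33
f 31 33 32
f 32 33 34
f 32 34 24
f 33 21 35
f 33 35 34
f 34 35 36
f 34 36 24
f 35 21 37
f 35 37 36
f 36 37 38
f 36 38 24
f 37 21 39
f 37 39 38
f 38 39 40
f 38 40 24
f 39 21 41
f 39 41 40
f 40 41 42
f 40 42 24
f 41 21 43
f 41 43 42
f 42 43 44
f 42 44 24
f 43 21 45
f 43 45 44
f 44 45 46
f 44 46 24
f 45 21 47
f 45 47 46
f 46 47 48
f 46 48 24
f 47 21 49
f 47 49 48
f 48 49 50
f 48 50 24
f 49 21 51
f 49 51 50
f 50 51 52
f 50 52 24
f 51 21 53
f 51 53 52
f 52 53 54
f 52 54 24
f 53 21 22
f 53 22 54
f 54 22 23
f 54 23 24
f 56 58 55
f 59 56 55
f 55 58 57
f 57 59 55
f 56 62 58
f 60 56 59
f 60 62 56
f 58 62 57
f 61 59 57
f 57 62 61
f 61 60 59
f 62 60 61
f 63 74 68
f 63 68 64
f 63 64 70
f 63 70 73
f 63 73 74
f 64 68 72
f 68 74 67
f 74 73 65
f 73 70 69
f 70 64 71
f 66 72 67
f 66 67 65
f 66 65 69
f 66 69 71
f 66 71 72
f 67 72 68
f 65 67 74
f 69 65 73
f 71 69 70
f 72 71 64



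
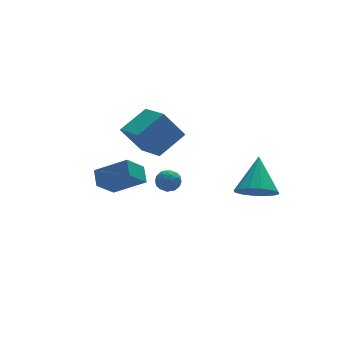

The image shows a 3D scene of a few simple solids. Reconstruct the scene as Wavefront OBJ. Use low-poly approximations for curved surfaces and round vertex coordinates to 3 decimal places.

v 1.51 -3.616 -0.653
v 2.533 -3.983 -0.824
v 2.25 -2.264 0.873
v 2.472 -3.545 -1.183
v 2.153 -3.126 -1.399
v 1.661 -2.838 -1.416
v 1.13 -2.759 -1.229
v 0.7 -2.91 -0.887
v 0.487 -3.25 -0.483
v 0.549 -3.688 -0.124
v 0.868 -4.107 0.092
v 1.359 -4.395 0.109
v 1.891 -4.473 -0.078
v 2.32 -4.323 -0.42
v -2.57 -1.451 1.634
v -3.513 -1.051 3.064
v -2.738 0.417 1
v -3.682 0.818 2.431
v -1.058 -1.018 2.509
v -2.002 -0.617 3.94
v -1.227 0.851 1.876
v -2.17 1.251 3.306
v -0.253 3.546 -3.804
v 0.319 3.104 -3.748
v -0.859 2.856 -3.072
v -0.287 2.414 -3.016
v -0.26 3.078 -2.727
v 0.114 3.505 -3.179
v -0.654 2.455 -3.641
v -0.28 2.882 -4.093
v 0.071 2.429 -3.647
v 0.314 2.814 -3.082
v -0.854 3.146 -3.738
v -0.611 3.531 -3.173
v 0.086 3.386 -3.84
v -0.626 2.574 -2.98
v -0.611 2.965 -2.81
v -0.274 2.705 -2.777
v -0.034 3.621 -3.506
v 0.302 3.361 -3.473
v -0.039 3.346 -2.873
v -0.842 2.599 -3.347
v -0.506 2.339 -3.314
v -0.266 3.255 -4.043
v 0.071 2.995 -4.01
v -0.501 2.614 -3.947
v 0.277 2.729 -3.748
v -0.079 2.323 -3.318
v -0.295 2.348 -3.685
v -0.075 2.598 -3.951
v 0.42 2.955 -3.416
v 0.063 2.55 -2.986
v 0.079 2.94 -2.816
v 0.299 3.191 -3.082
v 0.274 2.559 -3.357
v -0.603 3.41 -3.834
v -0.96 3.005 -3.404
v -0.839 2.769 -3.738
v -0.619 3.02 -4.004
v -0.461 3.637 -3.502
v -0.817 3.231 -3.072
v -0.465 3.362 -2.869
v -0.245 3.612 -3.135
v -0.814 3.401 -3.463
v -3.749 -0.573 0.056
v -3.547 0.267 0.598
v -5.097 0.391 -0.933
v -4.895 1.231 -0.391
v -2.725 -0.171 -0.949
v -2.523 0.669 -0.407
v -4.073 0.793 -1.938
v -3.871 1.633 -1.396
f 2 1 4
f 2 4 3
f 4 1 5
f 4 5 3
f 5 1 6
f 5 6 3
f 6 1 7
f 6 7 3
f 7 1 8
f 7 8 3
f 8 1 9
f 8 9 3
f 9 1 10
f 9 10 3
f 10 1 11
f 10 11 3
f 11 1 12
f 11 12 3
f 12 1 13
f 12 13 3
f 13 1 14
f 13 14 3
f 14 1 2
f 14 2 3
f 16 18 15
f 19 16 15
f 15 18 17
f 17 19 15
f 16 22 18
f 20 16 19
f 20 22 16
f 18 22 17
f 21 19 17
f 17 22 21
f 21 20 19
f 22 20 21
f 23 60 39
f 60 34 63
f 39 63 28
f 60 63 39
f 23 39 35
f 39 28 40
f 35 40 24
f 39 40 35
f 23 35 44
f 35 24 45
f 44 45 30
f 35 45 44
f 23 44 56
f 44 30 59
f 56 59 33
f 44 59 56
f 23 56 60
f 56 33 64
f 60 64 34
f 56 64 60
f 24 40 51
f 40 28 54
f 51 54 32
f 40 54 51
f 28 63 41
f 63 34 62
f 41 62 27
f 63 62 41
f 34 64 61
f 64 33 57
f 61 57 25
f 64 57 61
f 33 59 58
f 59 30 46
f 58 46 29
f 59 46 58
f 30 45 50
f 45 24 47
f 50 47 31
f 45 47 50
f 26 52 38
f 52 32 53
f 38 53 27
f 52 53 38
f 26 38 36
f 38 27 37
f 36 37 25
f 38 37 36
f 26 36 43
f 36 25 42
f 43 42 29
f 36 42 43
f 26 43 48
f 43 29 49
f 48 49 31
f 43 49 48
f 26 48 52
f 48 31 55
f 52 55 32
f 48 55 52
f 27 53 41
f 53 32 54
f 41 54 28
f 53 54 41
f 25 37 61
f 37 27 62
f 61 62 34
f 37 62 61
f 29 42 58
f 42 25 57
f 58 57 33
f 42 57 58
f 31 49 50
f 49 29 46
f 50 46 30
f 49 46 50
f 32 55 51
f 55 31 47
f 51 47 24
f 55 47 51
f 66 68 65
f 69 66 65
f 65 68 67
f 67 69 65
f 66 72 68
f 70 66 69
f 70 72 66
f 68 72 67
f 71 69 67
f 67 72 71
f 71 70 69
f 72 70 71



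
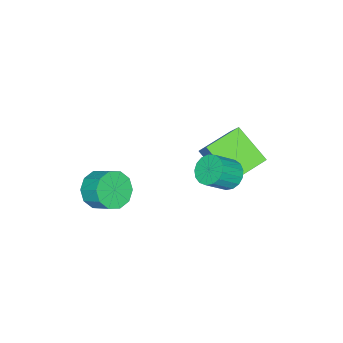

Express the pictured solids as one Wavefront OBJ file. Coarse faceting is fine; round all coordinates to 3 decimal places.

v 1.714 2.577 1.515
v 2.26 3.077 1.239
v 3.192 2.583 2.189
v 2.646 2.083 2.465
v 2.087 3.273 1.511
v 3.019 2.78 2.461
v 1.828 3.311 1.784
v 2.76 2.817 2.735
v 1.543 3.18 1.996
v 2.475 2.686 2.946
v 1.297 2.911 2.097
v 2.23 2.417 3.047
v 1.147 2.565 2.065
v 2.079 2.072 3.015
v 1.127 2.223 1.907
v 2.059 1.729 2.857
v 1.241 1.961 1.659
v 2.173 1.467 2.609
v 1.463 1.84 1.378
v 2.395 1.347 2.328
v 1.743 1.888 1.128
v 2.675 1.395 2.079
v 2.016 2.094 0.967
v 2.949 1.601 1.918
v 2.22 2.411 0.932
v 3.153 1.917 1.882
v 2.308 2.765 1.03
v 3.241 2.271 1.98
v 2.881 -3.44 -1.722
v 3.723 -3.243 -2.263
v 3.92 -2.263 -1.6
v 3.079 -2.46 -1.058
v 3.238 -2.955 -2.545
v 3.435 -1.975 -1.882
v 2.617 -2.852 -2.512
v 2.814 -1.872 -1.849
v 2.097 -2.974 -2.177
v 2.294 -1.994 -1.514
v 1.876 -3.274 -1.668
v 2.074 -2.293 -1.005
v 2.04 -3.637 -1.18
v 2.237 -2.657 -0.517
v 2.525 -3.925 -0.898
v 2.722 -2.945 -0.235
v 3.146 -4.028 -0.931
v 3.343 -3.048 -0.268
v 3.666 -3.906 -1.266
v 3.863 -2.926 -0.603
v 3.886 -3.607 -1.775
v 4.084 -2.626 -1.112
v -1.399 0.965 1.146
v -0.575 1.807 2.586
v -0.974 2.607 -0.058
v -0.15 3.449 1.382
v 0.19 0.211 0.678
v 1.014 1.053 2.118
v 0.615 1.853 -0.526
v 1.439 2.695 0.914
f 2 1 5
f 2 5 3
f 3 5 6
f 3 6 4
f 5 1 7
f 5 7 6
f 6 7 8
f 6 8 4
f 7 1 9
f 7 9 8
f 8 9 10
f 8 10 4
f 9 1 11
f 9 11 10
f 10 11 12
f 10 12 4
f 11 1 13
f 11 13 12
f 12 13 14
f 12 14 4
f 13 1 15
f 13 15 14
f 14 15 16
f 14 16 4
f 15 1 17
f 15 17 16
f 16 17 18
f 16 18 4
f 17 1 19
f 17 19 18
f 18 19 20
f 18 20 4
f 19 1 21
f 19 21 20
f 20 21 22
f 20 22 4
f 21 1 23
f 21 23 22
f 22 23 24
f 22 24 4
f 23 1 25
f 23 25 24
f 24 25 26
f 24 26 4
f 25 1 27
f 25 27 26
f 26 27 28
f 26 28 4
f 27 1 2
f 27 2 28
f 28 2 3
f 28 3 4
f 30 29 33
f 30 33 31
f 31 33 34
f 31 34 32
f 33 29 35
f 33 35 34
f 34 35 36
f 34 36 32
f 35 29 37
f 35 37 36
f 36 37 38
f 36 38 32
f 37 29 39
f 37 39 38
f 38 39 40
f 38 40 32
f 39 29 41
f 39 41 40
f 40 41 42
f 40 42 32
f 41 29 43
f 41 43 42
f 42 43 44
f 42 44 32
f 43 29 45
f 43 45 44
f 44 45 46
f 44 46 32
f 45 29 47
f 45 47 46
f 46 47 48
f 46 48 32
f 47 29 49
f 47 49 48
f 48 49 50
f 48 50 32
f 49 29 30
f 49 30 50
f 50 30 31
f 50 31 32
f 52 54 51
f 55 52 51
f 51 54 53
f 53 55 51
f 52 58 54
f 56 52 55
f 56 58 52
f 54 58 53
f 57 55 53
f 53 58 57
f 57 56 55
f 58 56 57



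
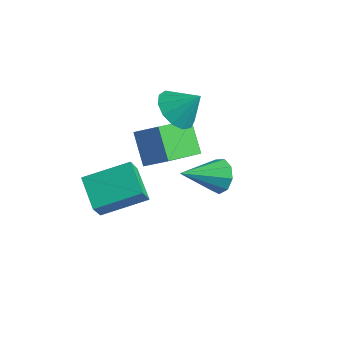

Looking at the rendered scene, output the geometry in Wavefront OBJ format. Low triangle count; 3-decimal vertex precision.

v -3.37 0.415 -2.116
v -3.612 -1.494 -1.134
v -4.403 1.11 -1.017
v -4.644 -0.799 -0.036
v -2.316 0.699 -1.304
v -2.557 -1.21 -0.323
v -3.348 1.394 -0.206
v -3.59 -0.515 0.776
v -3.287 0.289 1.448
v -2.466 0.182 0.834
v -2.453 0.811 2.472
v -2.677 0.714 0.735
v -3.081 1.11 0.862
v -3.551 1.246 1.175
v -3.937 1.078 1.574
v -4.116 0.659 1.934
v -4.032 0.123 2.139
v -3.711 -0.361 2.125
v -3.256 -0.638 1.896
v -2.81 -0.621 1.525
v -2.516 -0.315 1.129
v 0.768 -2.335 1.908
v 1.132 -2.099 2.569
v -0.028 -3.805 2.872
v 0.648 -1.862 2.53
v 0.22 -1.847 2.2
v 0.049 -2.059 1.734
v 0.214 -2.401 1.349
v 0.639 -2.712 1.226
v 1.124 -2.846 1.422
v 1.443 -2.741 1.846
v 1.446 -2.446 2.299
v -5.215 -3.058 -2.083
v -4.966 -3.79 -0.786
v -3.904 -1.523 -1.468
v -3.655 -2.255 -0.171
v -4.005 -3.825 -2.749
v -3.756 -4.557 -1.452
v -2.694 -2.29 -2.134
v -2.445 -3.022 -0.837
f 2 4 1
f 5 2 1
f 1 4 3
f 3 5 1
f 2 8 4
f 6 2 5
f 6 8 2
f 4 8 3
f 7 5 3
f 3 8 7
f 7 6 5
f 8 6 7
f 10 9 12
f 10 12 11
f 12 9 13
f 12 13 11
f 13 9 14
f 13 14 11
f 14 9 15
f 14 15 11
f 15 9 16
f 15 16 11
f 16 9 17
f 16 17 11
f 17 9 18
f 17 18 11
f 18 9 19
f 18 19 11
f 19 9 20
f 19 20 11
f 20 9 21
f 20 21 11
f 21 9 10
f 21 10 11
f 23 22 25
f 23 25 24
f 25 22 26
f 25 26 24
f 26 22 27
f 26 27 24
f 27 22 28
f 27 28 24
f 28 22 29
f 28 29 24
f 29 22 30
f 29 30 24
f 30 22 31
f 30 31 24
f 31 22 32
f 31 32 24
f 32 22 23
f 32 23 24
f 34 36 33
f 37 34 33
f 33 36 35
f 35 37 33
f 34 40 36
f 38 34 37
f 38 40 34
f 36 40 35
f 39 37 35
f 35 40 39
f 39 38 37
f 40 38 39



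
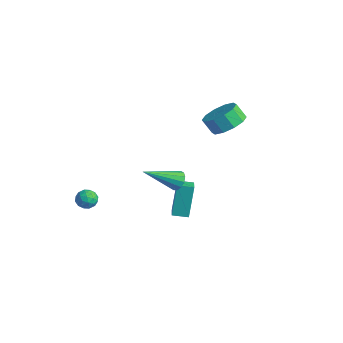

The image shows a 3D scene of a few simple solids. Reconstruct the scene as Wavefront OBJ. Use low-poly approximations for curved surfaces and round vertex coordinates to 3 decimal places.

v 4.142 -1.891 1.291
v 4.728 -2.087 1.241
v 3.638 -3.669 2.369
v 4.711 -1.902 1.537
v 4.513 -1.714 1.755
v 4.197 -1.582 1.826
v 3.864 -1.548 1.727
v 3.619 -1.623 1.489
v 3.54 -1.782 1.189
v 3.652 -1.976 0.921
v 3.919 -2.143 0.77
v 4.257 -2.23 0.785
v 4.559 -2.209 0.961
v 1.162 3.272 1.941
v 2.094 2.948 2.354
v 1.611 2.625 3.192
v 0.678 2.948 2.779
v 1.995 3.575 2.539
v 1.512 3.252 3.377
v 1.578 4.086 2.495
v 1.095 3.763 3.334
v 1.002 4.286 2.24
v 0.519 3.963 3.078
v 0.486 4.099 1.871
v 0.003 3.776 2.709
v 0.229 3.595 1.528
v -0.254 3.272 2.366
v 0.328 2.968 1.343
v -0.155 2.645 2.181
v 0.745 2.457 1.386
v 0.262 2.134 2.225
v 1.321 2.257 1.642
v 0.838 1.934 2.48
v 1.837 2.444 2.011
v 1.354 2.121 2.849
v 1.855 -0.796 -2.851
v 1.436 -0.188 -1.013
v 2.371 -0.08 -2.97
v 1.953 0.527 -1.132
v 2.767 -1.387 -2.448
v 2.349 -0.78 -0.61
v 3.284 -0.672 -2.567
v 2.865 -0.064 -0.729
v -1.454 -3.607 -3.452
v -1.074 -3.806 -2.946
v -2.326 -3.954 -2.934
v -1.946 -4.153 -2.428
v -2.024 -3.506 -2.55
v -1.485 -3.292 -2.87
v -1.915 -4.468 -3.01
v -1.376 -4.254 -3.33
v -1.359 -4.338 -2.673
v -1.427 -3.743 -2.389
v -1.973 -4.017 -3.491
v -2.041 -3.422 -3.207
v -1.188 -3.676 -3.245
v -2.212 -4.084 -2.635
v -2.258 -3.704 -2.707
v -2.035 -3.821 -2.41
v -1.429 -3.374 -3.2
v -1.206 -3.491 -2.903
v -1.764 -3.315 -2.67
v -2.194 -4.269 -2.977
v -1.971 -4.386 -2.68
v -1.365 -3.939 -3.47
v -1.142 -4.056 -3.173
v -1.636 -4.445 -3.21
v -1.132 -4.106 -2.787
v -1.644 -4.309 -2.482
v -1.626 -4.495 -2.824
v -1.309 -4.369 -3.012
v -1.172 -3.756 -2.62
v -1.684 -3.96 -2.315
v -1.73 -3.58 -2.387
v -1.413 -3.454 -2.575
v -1.339 -4.069 -2.459
v -1.716 -3.8 -3.565
v -2.228 -4.004 -3.26
v -1.987 -4.306 -3.305
v -1.67 -4.18 -3.493
v -1.756 -3.451 -3.398
v -2.268 -3.654 -3.093
v -2.091 -3.391 -2.868
v -1.774 -3.265 -3.056
v -2.061 -3.691 -3.421
f 2 1 4
f 2 4 3
f 4 1 5
f 4 5 3
f 5 1 6
f 5 6 3
f 6 1 7
f 6 7 3
f 7 1 8
f 7 8 3
f 8 1 9
f 8 9 3
f 9 1 10
f 9 10 3
f 10 1 11
f 10 11 3
f 11 1 12
f 11 12 3
f 12 1 13
f 12 13 3
f 13 1 2
f 13 2 3
f 15 14 18
f 15 18 16
f 16 18 19
f 16 19 17
f 18 14 20
f 18 20 19
f 19 20 21
f 19 21 17
f 20 14 22
f 20 22 21
f 21 22 23
f 21 23 17
f 22 14 24
f 22 24 23
f 23 24 25
f 23 25 17
f 24 14 26
f 24 26 25
f 25 26 27
f 25 27 17
f 26 14 28
f 26 28 27
f 27 28 29
f 27 29 17
f 28 14 30
f 28 30 29
f 29 30 31
f 29 31 17
f 30 14 32
f 30 32 31
f 31 32 33
f 31 33 17
f 32 14 34
f 32 34 33
f 33 34 35
f 33 35 17
f 34 14 15
f 34 15 35
f 35 15 16
f 35 16 17
f 37 39 36
f 40 37 36
f 36 39 38
f 38 40 36
f 37 43 39
f 41 37 40
f 41 43 37
f 39 43 38
f 42 40 38
f 38 43 42
f 42 41 40
f 43 41 42
f 44 81 60
f 81 55 84
f 60 84 49
f 81 84 60
f 44 60 56
f 60 49 61
f 56 61 45
f 60 61 56
f 44 56 65
f 56 45 66
f 65 66 51
f 56 66 65
f 44 65 77
f 65 51 80
f 77 80 54
f 65 80 77
f 44 77 81
f 77 54 85
f 81 85 55
f 77 85 81
f 45 61 72
f 61 49 75
f 72 75 53
f 61 75 72
f 49 84 62
f 84 55 83
f 62 83 48
f 84 83 62
f 55 85 82
f 85 54 78
f 82 78 46
f 85 78 82
f 54 80 79
f 80 51 67
f 79 67 50
f 80 67 79
f 51 66 71
f 66 45 68
f 71 68 52
f 66 68 71
f 47 73 59
f 73 53 74
f 59 74 48
f 73 74 59
f 47 59 57
f 59 48 58
f 57 58 46
f 59 58 57
f 47 57 64
f 57 46 63
f 64 63 50
f 57 63 64
f 47 64 69
f 64 50 70
f 69 70 52
f 64 70 69
f 47 69 73
f 69 52 76
f 73 76 53
f 69 76 73
f 48 74 62
f 74 53 75
f 62 75 49
f 74 75 62
f 46 58 82
f 58 48 83
f 82 83 55
f 58 83 82
f 50 63 79
f 63 46 78
f 79 78 54
f 63 78 79
f 52 70 71
f 70 50 67
f 71 67 51
f 70 67 71
f 53 76 72
f 76 52 68
f 72 68 45
f 76 68 72



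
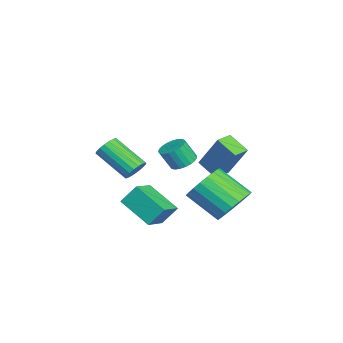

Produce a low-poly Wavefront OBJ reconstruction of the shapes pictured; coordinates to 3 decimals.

v 3.503 -1.67 2.844
v 3.879 -1.523 3.315
v 3.053 -2.843 4.387
v 2.677 -2.99 3.916
v 3.663 -1.356 3.354
v 2.837 -2.675 4.426
v 3.415 -1.251 3.292
v 2.589 -2.571 4.364
v 3.185 -1.229 3.142
v 2.359 -2.549 4.214
v 3.018 -1.295 2.932
v 2.192 -2.614 4.004
v 2.947 -1.435 2.705
v 2.121 -2.754 3.777
v 2.986 -1.621 2.506
v 2.16 -2.94 3.578
v 3.127 -1.817 2.373
v 2.301 -3.137 3.445
v 3.343 -1.985 2.334
v 2.517 -3.304 3.406
v 3.591 -2.089 2.396
v 2.765 -3.409 3.468
v 3.821 -2.111 2.546
v 2.995 -3.431 3.618
v 3.988 -2.046 2.756
v 3.162 -3.365 3.828
v 4.059 -1.906 2.983
v 3.233 -3.225 4.055
v 4.02 -1.72 3.182
v 3.194 -3.039 4.254
v -0.235 0.281 1.519
v 0.443 0.404 1.551
v 0.493 -0.137 2.553
v -0.185 -0.261 2.521
v 0.334 0.635 1.682
v 0.384 0.094 2.684
v 0.126 0.805 1.784
v 0.177 0.264 2.786
v -0.144 0.884 1.84
v -0.093 0.343 2.842
v -0.429 0.859 1.841
v -0.379 0.318 2.843
v -0.682 0.734 1.786
v -0.631 0.193 2.788
v -0.857 0.53 1.685
v -0.806 -0.011 2.687
v -0.924 0.284 1.555
v -0.874 -0.258 2.557
v -0.873 0.036 1.419
v -0.822 -0.505 2.421
v -0.711 -0.169 1.3
v -0.661 -0.71 2.302
v -0.467 -0.296 1.219
v -0.417 -0.837 2.221
v -0.183 -0.324 1.19
v -0.132 -0.865 2.192
v 0.092 -0.247 1.218
v 0.143 -0.788 2.22
v 0.31 -0.079 1.297
v 0.361 -0.62 2.299
v 0.435 0.151 1.415
v 0.485 -0.39 2.417
v 1.495 -0.631 -1.524
v 0.475 -1.921 -0.613
v 1.421 0.075 -0.607
v 0.401 -1.215 0.305
v 2.659 -1.185 -1.005
v 1.639 -2.475 -0.093
v 2.585 -0.479 -0.087
v 1.565 -1.769 0.824
v 2.197 2.599 -0.002
v 2.642 3.076 0.859
v 1.947 1.657 2.003
v 1.503 1.181 1.142
v 2.235 3.265 0.847
v 1.54 1.847 1.991
v 1.822 3.34 0.689
v 1.127 1.921 1.832
v 1.473 3.286 0.41
v 0.778 1.868 1.554
v 1.25 3.114 0.061
v 0.555 1.695 1.205
v 1.191 2.853 -0.299
v 0.496 1.434 0.844
v 1.305 2.547 -0.608
v 0.61 1.129 0.535
v 1.574 2.251 -0.812
v 0.879 0.833 0.331
v 1.951 2.015 -0.876
v 1.256 0.597 0.267
v 2.37 1.88 -0.789
v 1.675 0.462 0.355
v 2.76 1.869 -0.565
v 2.065 0.451 0.578
v 3.052 1.985 -0.245
v 2.357 0.566 0.899
v 3.196 2.207 0.118
v 2.502 0.788 1.262
v 3.168 2.496 0.46
v 2.473 1.078 1.604
v 2.972 2.804 0.722
v 2.277 1.385 1.866
v -2.799 2.296 -0.469
v -3.477 1.473 0.183
v -2.087 3.183 1.391
v -2.765 2.36 2.043
v -2.095 1.72 -0.463
v -2.773 0.897 0.189
v -1.383 2.607 1.397
v -2.061 1.784 2.049
f 2 1 5
f 2 5 3
f 3 5 6
f 3 6 4
f 5 1 7
f 5 7 6
f 6 7 8
f 6 8 4
f 7 1 9
f 7 9 8
f 8 9 10
f 8 10 4
f 9 1 11
f 9 11 10
f 10 11 12
f 10 12 4
f 11 1 13
f 11 13 12
f 12 13 14
f 12 14 4
f 13 1 15
f 13 15 14
f 14 15 16
f 14 16 4
f 15 1 17
f 15 17 16
f 16 17 18
f 16 18 4
f 17 1 19
f 17 19 18
f 18 19 20
f 18 20 4
f 19 1 21
f 19 21 20
f 20 21 22
f 20 22 4
f 21 1 23
f 21 23 22
f 22 23 24
f 22 24 4
f 23 1 25
f 23 25 24
f 24 25 26
f 24 26 4
f 25 1 27
f 25 27 26
f 26 27 28
f 26 28 4
f 27 1 29
f 27 29 28
f 28 29 30
f 28 30 4
f 29 1 2
f 29 2 30
f 30 2 3
f 30 3 4
f 32 31 35
f 32 35 33
f 33 35 36
f 33 36 34
f 35 31 37
f 35 37 36
f 36 37 38
f 36 38 34
f 37 31 39
f 37 39 38
f 38 39 40
f 38 40 34
f 39 31 41
f 39 41 40
f 40 41 42
f 40 42 34
f 41 31 43
f 41 43 42
f 42 43 44
f 42 44 34
f 43 31 45
f 43 45 44
f 44 45 46
f 44 46 34
f 45 31 47
f 45 47 46
f 46 47 48
f 46 48 34
f 47 31 49
f 47 49 48
f 48 49 50
f 48 50 34
f 49 31 51
f 49 51 50
f 50 51 52
f 50 52 34
f 51 31 53
f 51 53 52
f 52 53 54
f 52 54 34
f 53 31 55
f 53 55 54
f 54 55 56
f 54 56 34
f 55 31 57
f 55 57 56
f 56 57 58
f 56 58 34
f 57 31 59
f 57 59 58
f 58 59 60
f 58 60 34
f 59 31 61
f 59 61 60
f 60 61 62
f 60 62 34
f 61 31 32
f 61 32 62
f 62 32 33
f 62 33 34
f 64 66 63
f 67 64 63
f 63 66 65
f 65 67 63
f 64 70 66
f 68 64 67
f 68 70 64
f 66 70 65
f 69 67 65
f 65 70 69
f 69 68 67
f 70 68 69
f 72 71 75
f 72 75 73
f 73 75 76
f 73 76 74
f 75 71 77
f 75 77 76
f 76 77 78
f 76 78 74
f 77 71 79
f 77 79 78
f 78 79 80
f 78 80 74
f 79 71 81
f 79 81 80
f 80 81 82
f 80 82 74
f 81 71 83
f 81 83 82
f 82 83 84
f 82 84 74
f 83 71 85
f 83 85 84
f 84 85 86
f 84 86 74
f 85 71 87
f 85 87 86
f 86 87 88
f 86 88 74
f 87 71 89
f 87 89 88
f 88 89 90
f 88 90 74
f 89 71 91
f 89 91 90
f 90 91 92
f 90 92 74
f 91 71 93
f 91 93 92
f 92 93 94
f 92 94 74
f 93 71 95
f 93 95 94
f 94 95 96
f 94 96 74
f 95 71 97
f 95 97 96
f 96 97 98
f 96 98 74
f 97 71 99
f 97 99 98
f 98 99 100
f 98 100 74
f 99 71 101
f 99 101 100
f 100 101 102
f 100 102 74
f 101 71 72
f 101 72 102
f 102 72 73
f 102 73 74
f 104 106 103
f 107 104 103
f 103 106 105
f 105 107 103
f 104 110 106
f 108 104 107
f 108 110 104
f 106 110 105
f 109 107 105
f 105 110 109
f 109 108 107
f 110 108 109



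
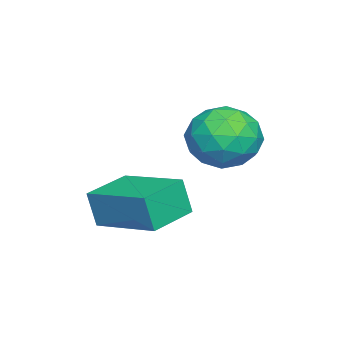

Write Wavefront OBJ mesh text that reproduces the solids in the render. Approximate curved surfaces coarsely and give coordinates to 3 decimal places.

v -3.69 1.832 3.386
v -3.176 1.526 2.857
v -4.644 1.134 2.863
v -4.13 0.828 2.334
v -4.074 0.63 3.106
v -3.484 1.061 3.429
v -4.336 1.599 2.291
v -3.746 2.03 2.614
v -3.575 1.381 2.18
v -3.413 0.782 2.684
v -4.407 1.878 3.036
v -4.245 1.279 3.54
v -3.349 1.74 3.167
v -4.471 0.92 2.553
v -4.438 0.804 3.007
v -4.136 0.623 2.696
v -3.53 1.467 3.504
v -3.228 1.287 3.193
v -3.756 0.761 3.339
v -4.592 1.373 2.527
v -4.29 1.193 2.216
v -3.684 2.037 3.024
v -3.382 1.856 2.713
v -4.064 1.899 2.381
v -3.281 1.475 2.458
v -3.843 1.065 2.151
v -3.963 1.518 2.126
v -3.617 1.772 2.315
v -3.186 1.123 2.754
v -3.747 0.713 2.447
v -3.715 0.597 2.901
v -3.368 0.85 3.091
v -3.421 1.038 2.357
v -4.073 1.947 3.273
v -4.634 1.537 2.966
v -4.452 1.81 2.629
v -4.105 2.063 2.819
v -3.977 1.595 3.569
v -4.539 1.185 3.262
v -4.203 0.888 3.405
v -3.857 1.142 3.594
v -4.399 1.622 3.363
v -3.085 -0.177 1.168
v -3.101 -0.37 1.965
v -2.513 1.126 1.496
v -2.529 0.933 2.293
v -2.091 -0.593 1.087
v -2.107 -0.786 1.884
v -1.519 0.71 1.415
v -1.535 0.517 2.212
f 1 38 17
f 38 12 41
f 17 41 6
f 38 41 17
f 1 17 13
f 17 6 18
f 13 18 2
f 17 18 13
f 1 13 22
f 13 2 23
f 22 23 8
f 13 23 22
f 1 22 34
f 22 8 37
f 34 37 11
f 22 37 34
f 1 34 38
f 34 11 42
f 38 42 12
f 34 42 38
f 2 18 29
f 18 6 32
f 29 32 10
f 18 32 29
f 6 41 19
f 41 12 40
f 19 40 5
f 41 40 19
f 12 42 39
f 42 11 35
f 39 35 3
f 42 35 39
f 11 37 36
f 37 8 24
f 36 24 7
f 37 24 36
f 8 23 28
f 23 2 25
f 28 25 9
f 23 25 28
f 4 30 16
f 30 10 31
f 16 31 5
f 30 31 16
f 4 16 14
f 16 5 15
f 14 15 3
f 16 15 14
f 4 14 21
f 14 3 20
f 21 20 7
f 14 20 21
f 4 21 26
f 21 7 27
f 26 27 9
f 21 27 26
f 4 26 30
f 26 9 33
f 30 33 10
f 26 33 30
f 5 31 19
f 31 10 32
f 19 32 6
f 31 32 19
f 3 15 39
f 15 5 40
f 39 40 12
f 15 40 39
f 7 20 36
f 20 3 35
f 36 35 11
f 20 35 36
f 9 27 28
f 27 7 24
f 28 24 8
f 27 24 28
f 10 33 29
f 33 9 25
f 29 25 2
f 33 25 29
f 44 46 43
f 47 44 43
f 43 46 45
f 45 47 43
f 44 50 46
f 48 44 47
f 48 50 44
f 46 50 45
f 49 47 45
f 45 50 49
f 49 48 47
f 50 48 49



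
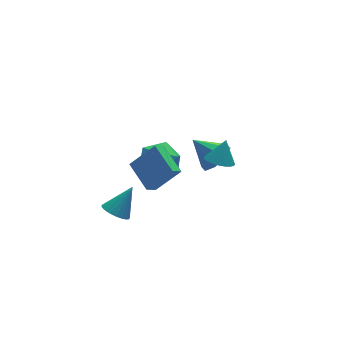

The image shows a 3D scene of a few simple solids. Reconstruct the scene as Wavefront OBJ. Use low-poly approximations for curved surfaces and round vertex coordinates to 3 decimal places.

v -2.063 -0.464 1.157
v -0.85 -0.833 2.464
v -2.222 1.217 1.78
v -1.01 0.849 3.086
v -1.47 -0.229 0.674
v -0.258 -0.597 1.98
v -1.63 1.453 1.296
v -0.417 1.084 2.603
v 3.375 2.922 -1.422
v 4.082 2.682 -0.698
v 2.405 3.698 -0.218
v 4.223 3.387 -1.039
v 3.867 3.821 -1.604
v 3.223 3.728 -2.063
v 2.668 3.163 -2.146
v 2.527 2.457 -1.806
v 2.883 2.024 -1.24
v 3.527 2.117 -0.782
v 0.537 2.905 1.019
v 1.12 2.47 0.013
v -1.22 2.29 0.267
v -0.637 1.855 -0.739
v -0.476 1.302 0.36
v 0.61 1.681 0.824
v -0.71 3.079 -0.544
v 0.376 3.458 -0.08
v 0.349 2.578 -0.953
v 0.494 1.479 -0.394
v -0.594 3.281 0.674
v -0.449 2.182 1.233
v 1.261 -1.67 3.133
v 1.902 -2.083 2.967
v 1.779 -1.33 4.287
v 1.976 -1.811 2.854
v 1.941 -1.517 2.783
v 1.803 -1.246 2.765
v 1.582 -1.04 2.803
v 1.313 -0.93 2.892
v 1.035 -0.932 3.017
v 0.792 -1.047 3.16
v 0.621 -1.257 3.298
v 0.546 -1.529 3.412
v 0.581 -1.823 3.483
v 0.719 -2.094 3.501
v 0.94 -2.3 3.462
v 1.209 -2.41 3.374
v 1.487 -2.407 3.249
v 1.73 -2.293 3.106
v -3.467 0.15 -0.633
v -3.008 0.595 -1.098
v -2.413 0.45 0.693
v -3.206 0.805 -0.989
v -3.443 0.915 -0.826
v -3.683 0.909 -0.633
v -3.891 0.787 -0.441
v -4.034 0.569 -0.277
v -4.091 0.286 -0.168
v -4.052 -0.018 -0.13
v -3.925 -0.296 -0.168
v -3.727 -0.506 -0.277
v -3.49 -0.616 -0.441
v -3.25 -0.61 -0.633
v -3.042 -0.488 -0.826
v -2.899 -0.269 -0.989
v -2.842 0.013 -1.098
v -2.881 0.317 -1.136
f 2 4 1
f 5 2 1
f 1 4 3
f 3 5 1
f 2 8 4
f 6 2 5
f 6 8 2
f 4 8 3
f 7 5 3
f 3 8 7
f 7 6 5
f 8 6 7
f 10 9 12
f 10 12 11
f 12 9 13
f 12 13 11
f 13 9 14
f 13 14 11
f 14 9 15
f 14 15 11
f 15 9 16
f 15 16 11
f 16 9 17
f 16 17 11
f 17 9 18
f 17 18 11
f 18 9 10
f 18 10 11
f 19 30 24
f 19 24 20
f 19 20 26
f 19 26 29
f 19 29 30
f 20 24 28
f 24 30 23
f 30 29 21
f 29 26 25
f 26 20 27
f 22 28 23
f 22 23 21
f 22 21 25
f 22 25 27
f 22 27 28
f 23 28 24
f 21 23 30
f 25 21 29
f 27 25 26
f 28 27 20
f 32 31 34
f 32 34 33
f 34 31 35
f 34 35 33
f 35 31 36
f 35 36 33
f 36 31 37
f 36 37 33
f 37 31 38
f 37 38 33
f 38 31 39
f 38 39 33
f 39 31 40
f 39 40 33
f 40 31 41
f 40 41 33
f 41 31 42
f 41 42 33
f 42 31 43
f 42 43 33
f 43 31 44
f 43 44 33
f 44 31 45
f 44 45 33
f 45 31 46
f 45 46 33
f 46 31 47
f 46 47 33
f 47 31 48
f 47 48 33
f 48 31 32
f 48 32 33
f 50 49 52
f 50 52 51
f 52 49 53
f 52 53 51
f 53 49 54
f 53 54 51
f 54 49 55
f 54 55 51
f 55 49 56
f 55 56 51
f 56 49 57
f 56 57 51
f 57 49 58
f 57 58 51
f 58 49 59
f 58 59 51
f 59 49 60
f 59 60 51
f 60 49 61
f 60 61 51
f 61 49 62
f 61 62 51
f 62 49 63
f 62 63 51
f 63 49 64
f 63 64 51
f 64 49 65
f 64 65 51
f 65 49 66
f 65 66 51
f 66 49 50
f 66 50 51



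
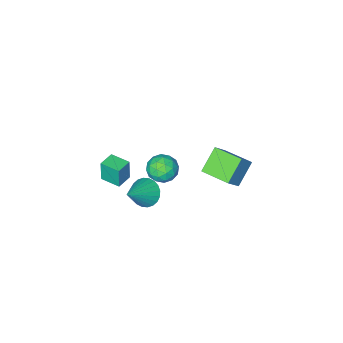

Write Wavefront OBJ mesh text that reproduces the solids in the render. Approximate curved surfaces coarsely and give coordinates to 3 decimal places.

v -2.827 -1.648 -3.987
v -4.037 -2.112 -2.887
v -3.423 0.039 -3.931
v -4.633 -0.425 -2.83
v -1.887 -1.355 -2.83
v -3.097 -1.819 -1.729
v -2.483 0.332 -2.773
v -3.693 -0.132 -1.673
v 3.533 -1.871 0.257
v 3.511 -1.916 1.586
v 3.106 -0.792 0.287
v 3.084 -0.838 1.616
v 4.416 -1.522 0.284
v 4.394 -1.568 1.613
v 3.989 -0.444 0.314
v 3.967 -0.489 1.643
v 1.471 -1.838 -3.191
v 1.944 -1.483 -3.908
v 2.969 -1.362 -1.969
v 1.759 -1.192 -3.795
v 1.53 -0.999 -3.589
v 1.292 -0.935 -3.323
v 1.082 -1.007 -3.036
v 0.931 -1.206 -2.773
v 0.862 -1.501 -2.574
v 0.885 -1.848 -2.468
v 0.998 -2.192 -2.473
v 1.183 -2.483 -2.586
v 1.412 -2.676 -2.792
v 1.65 -2.741 -3.058
v 1.86 -2.668 -3.345
v 2.012 -2.469 -3.608
v 2.081 -2.174 -3.807
v 2.057 -1.827 -3.913
v -0.224 -1.108 -1.146
v 0.41 -0.744 -0.545
v 0.81 -2.136 -1.615
v 1.444 -1.772 -1.014
v 0.693 -2.243 -0.682
v 0.054 -1.607 -0.392
v 1.166 -1.273 -1.768
v 0.527 -0.637 -1.478
v 1.269 -0.846 -0.93
v 0.977 -1.445 -0.258
v 0.243 -1.435 -1.902
v -0.049 -2.034 -1.23
v 0.002 -0.836 -0.805
v 1.218 -2.044 -1.355
v 0.776 -2.321 -1.16
v 1.149 -2.107 -0.807
v -0.207 -1.343 -0.715
v 0.166 -1.129 -0.362
v 0.332 -2.01 -0.442
v 1.054 -1.751 -1.798
v 1.427 -1.537 -1.445
v 0.071 -0.773 -1.353
v 0.444 -0.559 -1
v 0.888 -0.87 -1.718
v 0.88 -0.682 -0.677
v 1.488 -1.286 -0.953
v 1.324 -0.992 -1.396
v 0.949 -0.619 -1.226
v 0.708 -1.034 -0.283
v 1.316 -1.638 -0.558
v 0.874 -1.915 -0.363
v 0.499 -1.542 -0.193
v 1.213 -1.094 -0.509
v -0.096 -1.242 -1.602
v 0.512 -1.846 -1.877
v 0.721 -1.338 -1.967
v 0.346 -0.965 -1.797
v -0.268 -1.594 -1.207
v 0.34 -2.198 -1.483
v 0.271 -2.261 -0.934
v -0.104 -1.888 -0.764
v 0.007 -1.786 -1.651
f 2 4 1
f 5 2 1
f 1 4 3
f 3 5 1
f 2 8 4
f 6 2 5
f 6 8 2
f 4 8 3
f 7 5 3
f 3 8 7
f 7 6 5
f 8 6 7
f 10 12 9
f 13 10 9
f 9 12 11
f 11 13 9
f 10 16 12
f 14 10 13
f 14 16 10
f 12 16 11
f 15 13 11
f 11 16 15
f 15 14 13
f 16 14 15
f 18 17 20
f 18 20 19
f 20 17 21
f 20 21 19
f 21 17 22
f 21 22 19
f 22 17 23
f 22 23 19
f 23 17 24
f 23 24 19
f 24 17 25
f 24 25 19
f 25 17 26
f 25 26 19
f 26 17 27
f 26 27 19
f 27 17 28
f 27 28 19
f 28 17 29
f 28 29 19
f 29 17 30
f 29 30 19
f 30 17 31
f 30 31 19
f 31 17 32
f 31 32 19
f 32 17 33
f 32 33 19
f 33 17 34
f 33 34 19
f 34 17 18
f 34 18 19
f 35 72 51
f 72 46 75
f 51 75 40
f 72 75 51
f 35 51 47
f 51 40 52
f 47 52 36
f 51 52 47
f 35 47 56
f 47 36 57
f 56 57 42
f 47 57 56
f 35 56 68
f 56 42 71
f 68 71 45
f 56 71 68
f 35 68 72
f 68 45 76
f 72 76 46
f 68 76 72
f 36 52 63
f 52 40 66
f 63 66 44
f 52 66 63
f 40 75 53
f 75 46 74
f 53 74 39
f 75 74 53
f 46 76 73
f 76 45 69
f 73 69 37
f 76 69 73
f 45 71 70
f 71 42 58
f 70 58 41
f 71 58 70
f 42 57 62
f 57 36 59
f 62 59 43
f 57 59 62
f 38 64 50
f 64 44 65
f 50 65 39
f 64 65 50
f 38 50 48
f 50 39 49
f 48 49 37
f 50 49 48
f 38 48 55
f 48 37 54
f 55 54 41
f 48 54 55
f 38 55 60
f 55 41 61
f 60 61 43
f 55 61 60
f 38 60 64
f 60 43 67
f 64 67 44
f 60 67 64
f 39 65 53
f 65 44 66
f 53 66 40
f 65 66 53
f 37 49 73
f 49 39 74
f 73 74 46
f 49 74 73
f 41 54 70
f 54 37 69
f 70 69 45
f 54 69 70
f 43 61 62
f 61 41 58
f 62 58 42
f 61 58 62
f 44 67 63
f 67 43 59
f 63 59 36
f 67 59 63



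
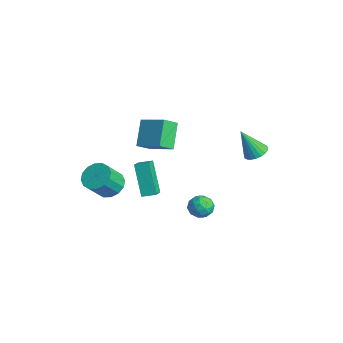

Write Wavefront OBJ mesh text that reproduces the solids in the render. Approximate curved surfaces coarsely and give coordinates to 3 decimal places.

v 0.869 0.738 -2.259
v 1.519 0.795 -2.72
v 1.121 -0.515 -2.06
v 1.771 -0.458 -2.521
v 1.752 -0.093 -1.81
v 1.596 0.681 -1.933
v 1.044 -0.401 -2.847
v 0.888 0.373 -2.97
v 1.627 0.091 -3.083
v 2.065 0.281 -2.443
v 0.575 -0.001 -2.337
v 1.013 0.189 -1.697
v 1.172 0.876 -2.507
v 1.468 -0.596 -2.273
v 1.457 -0.382 -1.855
v 1.839 -0.348 -2.126
v 1.217 0.809 -2.045
v 1.599 0.843 -2.316
v 1.736 0.321 -1.78
v 1.041 -0.563 -2.464
v 1.423 -0.529 -2.735
v 0.801 0.628 -2.654
v 1.183 0.662 -2.925
v 0.904 -0.041 -3
v 1.618 0.496 -2.992
v 1.766 -0.24 -2.874
v 1.338 -0.206 -3.066
v 1.247 0.248 -3.139
v 1.875 0.608 -2.615
v 2.023 -0.128 -2.498
v 2.012 0.086 -2.08
v 1.92 0.541 -2.152
v 1.938 0.195 -2.828
v 0.617 0.408 -2.282
v 0.765 -0.328 -2.165
v 0.72 -0.261 -2.628
v 0.628 0.194 -2.7
v 0.874 0.52 -1.906
v 1.022 -0.216 -1.788
v 1.393 0.032 -1.641
v 1.302 0.486 -1.714
v 0.702 0.085 -1.952
v 0.729 3.758 0.683
v 1.239 3.221 0.563
v 0.311 2.982 2.377
v 1.408 3.44 0.705
v 1.461 3.715 0.844
v 1.386 3.997 0.954
v 1.199 4.237 1.018
v 0.93 4.395 1.024
v 0.626 4.443 0.971
v 0.34 4.372 0.868
v 0.122 4.195 0.733
v 0.008 3.943 0.589
v 0.02 3.658 0.462
v 0.154 3.391 0.373
v 0.387 3.187 0.337
v 0.68 3.082 0.361
v 0.981 3.094 0.441
v -3.866 -3.148 -3.098
v -2.919 -3.012 -3.255
v -2.566 -3.997 -1.979
v -3.514 -4.132 -1.822
v -3.051 -2.647 -2.937
v -2.698 -3.632 -1.661
v -3.402 -2.416 -2.662
v -3.049 -3.401 -1.386
v -3.877 -2.381 -2.504
v -3.524 -3.366 -1.228
v -4.35 -2.552 -2.505
v -3.997 -3.536 -1.228
v -4.692 -2.882 -2.665
v -4.34 -3.866 -1.388
v -4.814 -3.283 -2.941
v -4.461 -4.268 -1.665
v -4.682 -3.648 -3.259
v -4.329 -4.633 -1.983
v -4.331 -3.879 -3.534
v -3.978 -4.864 -2.258
v -3.856 -3.914 -3.692
v -3.503 -4.899 -2.416
v -3.383 -3.744 -3.692
v -3.03 -4.728 -2.415
v -3.04 -3.414 -3.532
v -2.688 -4.398 -2.255
v 0.281 -3.114 1.566
v 0.972 -3.646 2.012
v 0.671 -2.426 1.781
v 1.363 -2.958 2.227
v 1.397 -3.182 -0.247
v 2.089 -3.714 0.199
v 1.788 -2.494 -0.032
v 2.479 -3.026 0.414
v -4.882 0.064 0.602
v -4.666 -0.87 1.273
v -3.458 0.875 1.27
v -3.242 -0.058 1.942
v -3.838 -0.662 -0.742
v -3.622 -1.595 -0.07
v -2.414 0.15 -0.073
v -2.198 -0.784 0.598
f 1 38 17
f 38 12 41
f 17 41 6
f 38 41 17
f 1 17 13
f 17 6 18
f 13 18 2
f 17 18 13
f 1 13 22
f 13 2 23
f 22 23 8
f 13 23 22
f 1 22 34
f 22 8 37
f 34 37 11
f 22 37 34
f 1 34 38
f 34 11 42
f 38 42 12
f 34 42 38
f 2 18 29
f 18 6 32
f 29 32 10
f 18 32 29
f 6 41 19
f 41 12 40
f 19 40 5
f 41 40 19
f 12 42 39
f 42 11 35
f 39 35 3
f 42 35 39
f 11 37 36
f 37 8 24
f 36 24 7
f 37 24 36
f 8 23 28
f 23 2 25
f 28 25 9
f 23 25 28
f 4 30 16
f 30 10 31
f 16 31 5
f 30 31 16
f 4 16 14
f 16 5 15
f 14 15 3
f 16 15 14
f 4 14 21
f 14 3 20
f 21 20 7
f 14 20 21
f 4 21 26
f 21 7 27
f 26 27 9
f 21 27 26
f 4 26 30
f 26 9 33
f 30 33 10
f 26 33 30
f 5 31 19
f 31 10 32
f 19 32 6
f 31 32 19
f 3 15 39
f 15 5 40
f 39 40 12
f 15 40 39
f 7 20 36
f 20 3 35
f 36 35 11
f 20 35 36
f 9 27 28
f 27 7 24
f 28 24 8
f 27 24 28
f 10 33 29
f 33 9 25
f 29 25 2
f 33 25 29
f 44 43 46
f 44 46 45
f 46 43 47
f 46 47 45
f 47 43 48
f 47 48 45
f 48 43 49
f 48 49 45
f 49 43 50
f 49 50 45
f 50 43 51
f 50 51 45
f 51 43 52
f 51 52 45
f 52 43 53
f 52 53 45
f 53 43 54
f 53 54 45
f 54 43 55
f 54 55 45
f 55 43 56
f 55 56 45
f 56 43 57
f 56 57 45
f 57 43 58
f 57 58 45
f 58 43 59
f 58 59 45
f 59 43 44
f 59 44 45
f 61 60 64
f 61 64 62
f 62 64 65
f 62 65 63
f 64 60 66
f 64 66 65
f 65 66 67
f 65 67 63
f 66 60 68
f 66 68 67
f 67 68 69
f 67 69 63
f 68 60 70
f 68 70 69
f 69 70 71
f 69 71 63
f 70 60 72
f 70 72 71
f 71 72 73
f 71 73 63
f 72 60 74
f 72 74 73
f 73 74 75
f 73 75 63
f 74 60 76
f 74 76 75
f 75 76 77
f 75 77 63
f 76 60 78
f 76 78 77
f 77 78 79
f 77 79 63
f 78 60 80
f 78 80 79
f 79 80 81
f 79 81 63
f 80 60 82
f 80 82 81
f 81 82 83
f 81 83 63
f 82 60 84
f 82 84 83
f 83 84 85
f 83 85 63
f 84 60 61
f 84 61 85
f 85 61 62
f 85 62 63
f 87 89 86
f 90 87 86
f 86 89 88
f 88 90 86
f 87 93 89
f 91 87 90
f 91 93 87
f 89 93 88
f 92 90 88
f 88 93 92
f 92 91 90
f 93 91 92
f 95 97 94
f 98 95 94
f 94 97 96
f 96 98 94
f 95 101 97
f 99 95 98
f 99 101 95
f 97 101 96
f 100 98 96
f 96 101 100
f 100 99 98
f 101 99 100

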